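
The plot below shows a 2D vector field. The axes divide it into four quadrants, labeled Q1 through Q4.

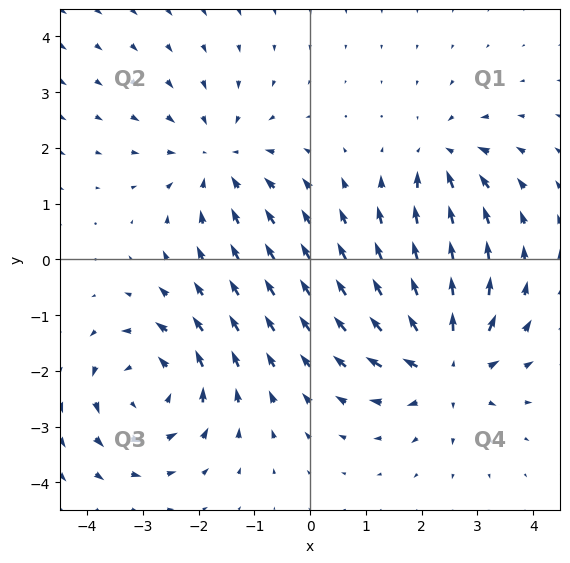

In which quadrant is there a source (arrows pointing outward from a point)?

Q4

The source sits at approximately (2.4, -1.9), which lies in quadrant Q4. The divergence there is about +5, positive as expected for a source.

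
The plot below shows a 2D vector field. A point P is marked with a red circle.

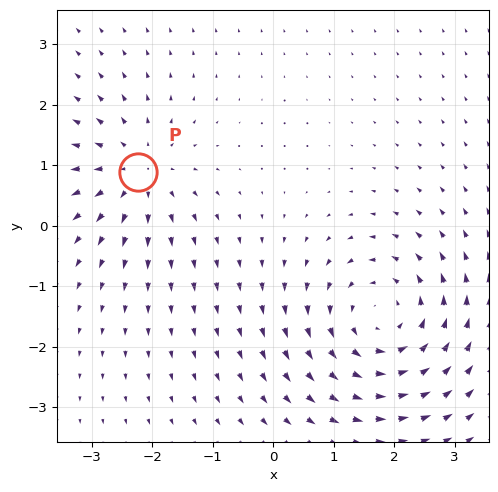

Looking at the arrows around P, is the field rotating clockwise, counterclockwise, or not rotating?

Near P at (-2.2, 0.9) the arrows show no circulation. The curl there is ≈0.

not rotating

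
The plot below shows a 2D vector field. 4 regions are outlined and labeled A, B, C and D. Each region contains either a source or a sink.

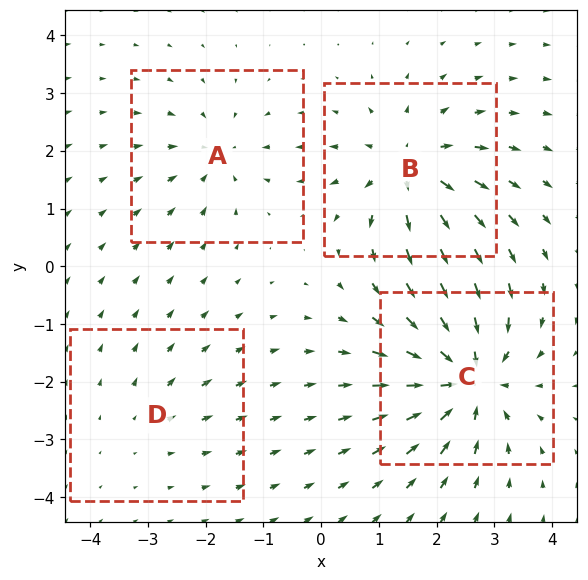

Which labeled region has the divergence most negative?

Divergence at each region's feature centre — A: about -4, B: about +6, C: about -7, D: about +2. Region C is most negative.

C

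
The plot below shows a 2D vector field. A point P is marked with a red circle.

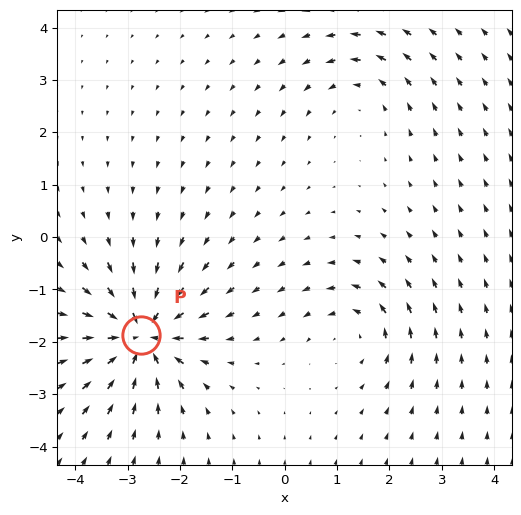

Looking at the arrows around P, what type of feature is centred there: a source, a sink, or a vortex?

At P (-2.7, -1.9) the arrows converge inward. Divergence about -7, curl ≈0 — negative divergence with near-zero curl is a sink.

sink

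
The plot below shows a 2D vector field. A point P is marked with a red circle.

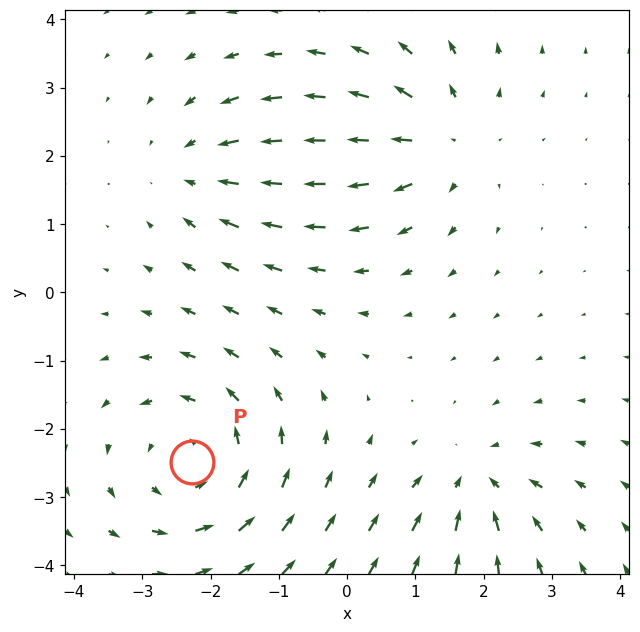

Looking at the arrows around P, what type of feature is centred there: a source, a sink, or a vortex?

At P (-2.3, -2.5) the arrows circulate counterclockwise. Divergence ≈0, curl about +4 — near-zero divergence with nonzero curl is a vortex.

vortex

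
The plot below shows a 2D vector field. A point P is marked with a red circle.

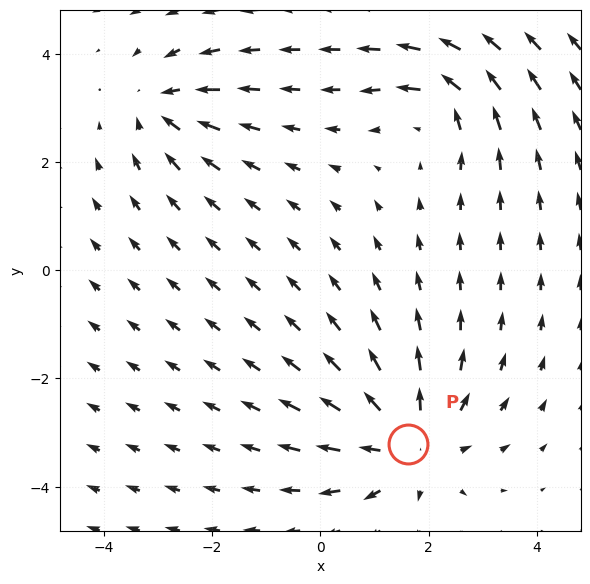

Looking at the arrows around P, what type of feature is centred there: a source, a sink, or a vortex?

At P (1.6, -3.2) the arrows spread outward. Divergence about +4, curl ≈0 — positive divergence with near-zero curl is a source.

source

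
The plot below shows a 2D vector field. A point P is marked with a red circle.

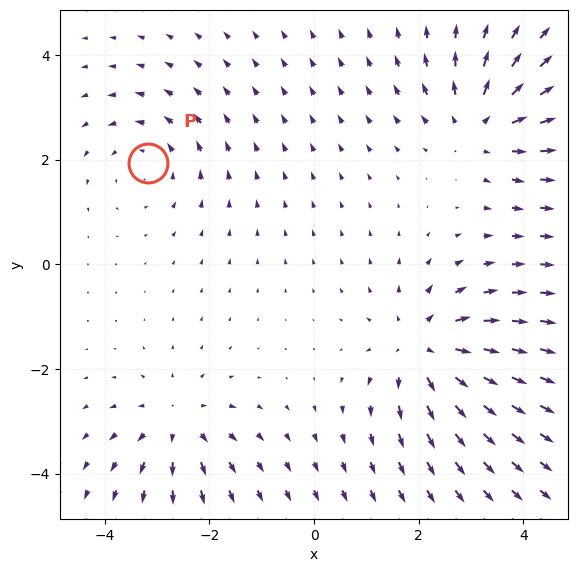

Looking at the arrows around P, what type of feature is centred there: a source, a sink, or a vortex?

vortex

At P (-3.2, 1.9) the arrows circulate counterclockwise. Divergence ≈0, curl about +3 — near-zero divergence with nonzero curl is a vortex.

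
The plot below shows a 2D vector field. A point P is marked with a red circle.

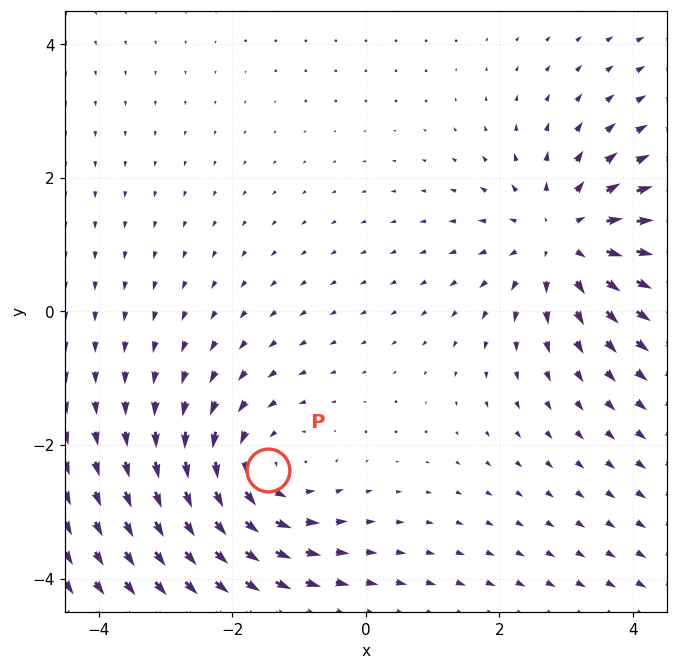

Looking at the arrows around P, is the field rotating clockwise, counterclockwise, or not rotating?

counterclockwise

Near P at (-1.5, -2.4) the arrows circulate counterclockwise. The curl (z-component) there is about +3; positive curl means counterclockwise rotation.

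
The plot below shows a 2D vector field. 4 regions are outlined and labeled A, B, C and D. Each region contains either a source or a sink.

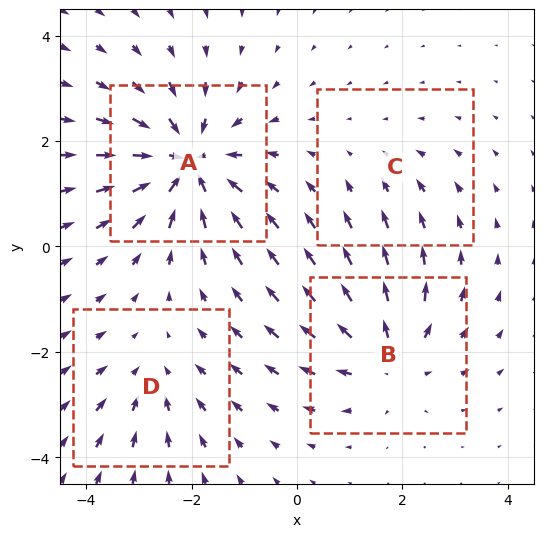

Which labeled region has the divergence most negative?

Divergence at each region's feature centre — A: about -7, B: about +5, C: about -2, D: about -3. Region A is most negative.

A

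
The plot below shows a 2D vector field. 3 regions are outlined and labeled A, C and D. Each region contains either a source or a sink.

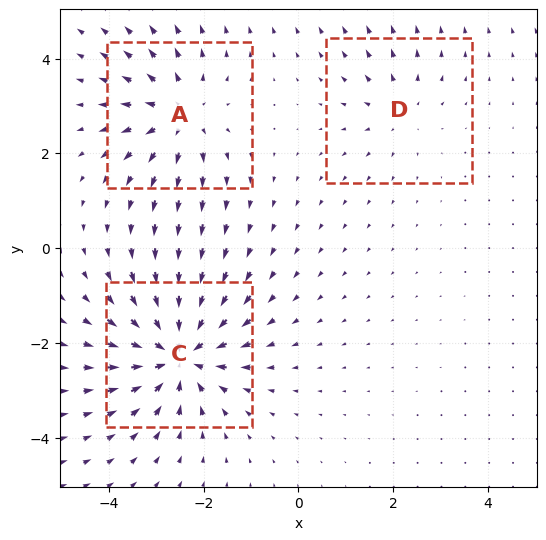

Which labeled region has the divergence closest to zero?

Divergence at each region's feature centre — A: about +4, C: about -5, D: about +2. Region D is closest to zero.

D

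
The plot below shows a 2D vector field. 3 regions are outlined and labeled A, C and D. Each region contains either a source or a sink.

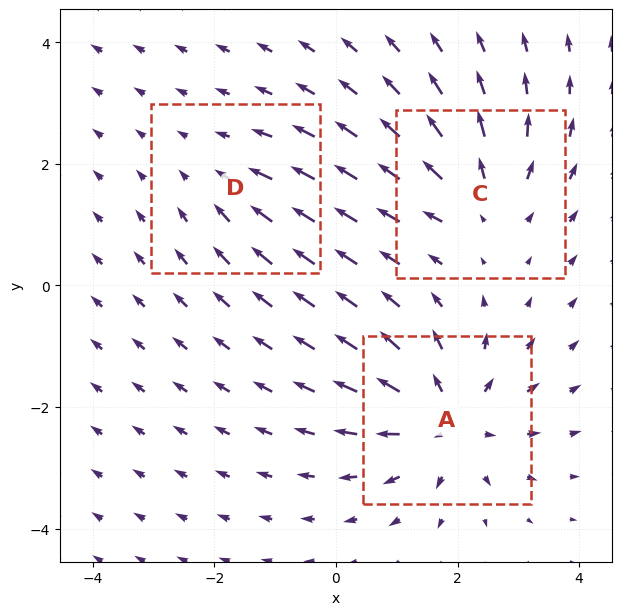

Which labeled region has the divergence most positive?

A

Divergence at each region's feature centre — A: about +5, C: about +3, D: about -2. Region A is most positive.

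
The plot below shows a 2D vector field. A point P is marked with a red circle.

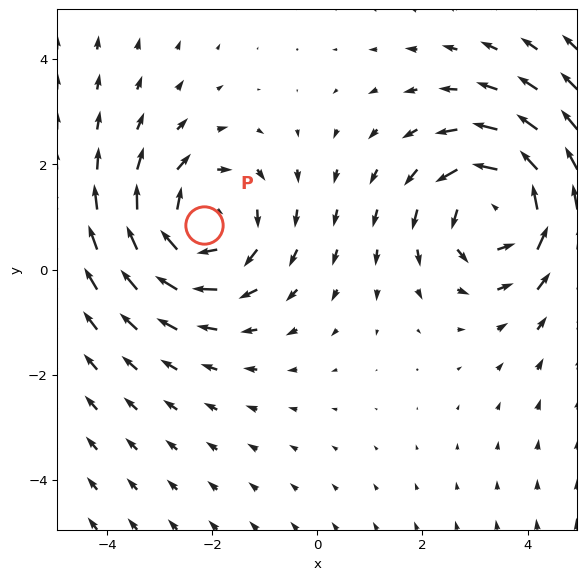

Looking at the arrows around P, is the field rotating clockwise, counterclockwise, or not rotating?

Near P at (-2.1, 0.8) the arrows circulate clockwise. The curl (z-component) there is about -3; negative curl means clockwise rotation.

clockwise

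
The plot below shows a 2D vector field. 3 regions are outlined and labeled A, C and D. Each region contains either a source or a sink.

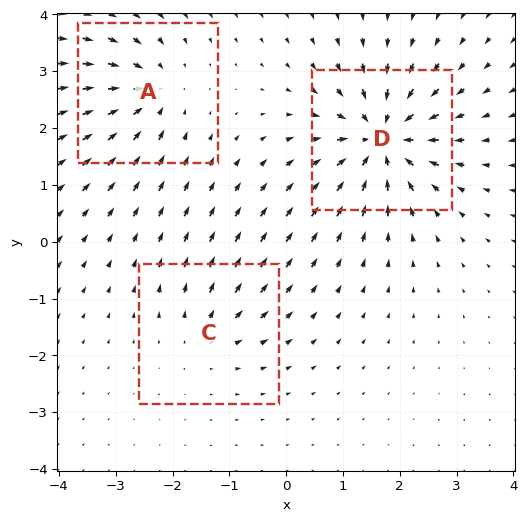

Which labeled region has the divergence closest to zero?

Divergence at each region's feature centre — A: about -4, C: about +2, D: about -6. Region C is closest to zero.

C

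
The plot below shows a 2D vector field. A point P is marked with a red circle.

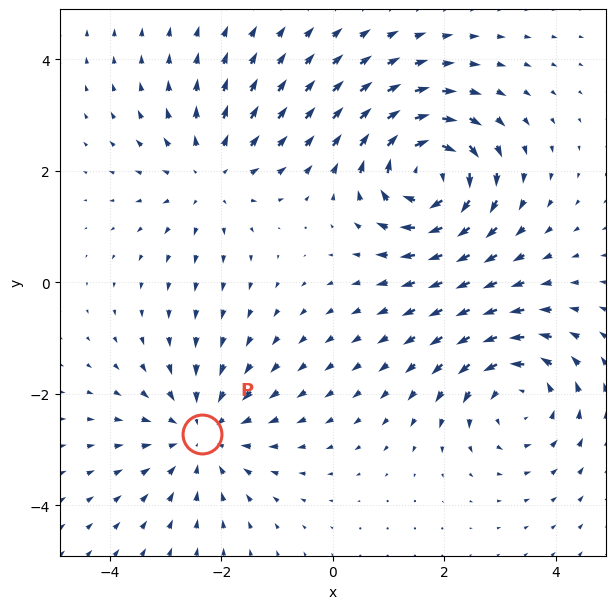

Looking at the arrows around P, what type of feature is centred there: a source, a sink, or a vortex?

At P (-2.4, -2.7) the arrows converge inward. Divergence about -3, curl ≈0 — negative divergence with near-zero curl is a sink.

sink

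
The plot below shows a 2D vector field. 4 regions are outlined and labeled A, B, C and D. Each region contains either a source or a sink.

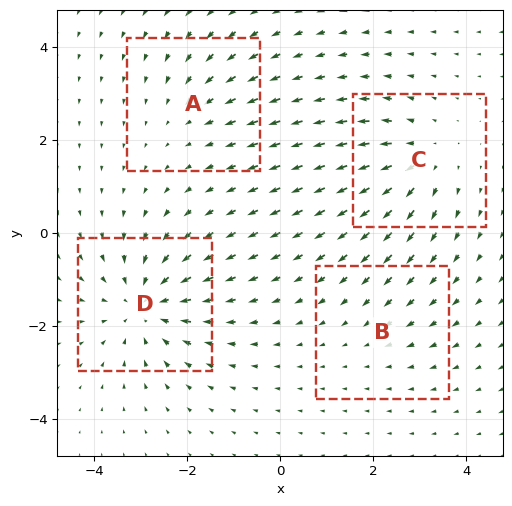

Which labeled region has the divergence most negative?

D

Divergence at each region's feature centre — A: about -3, B: about -2, C: about +4, D: about -6. Region D is most negative.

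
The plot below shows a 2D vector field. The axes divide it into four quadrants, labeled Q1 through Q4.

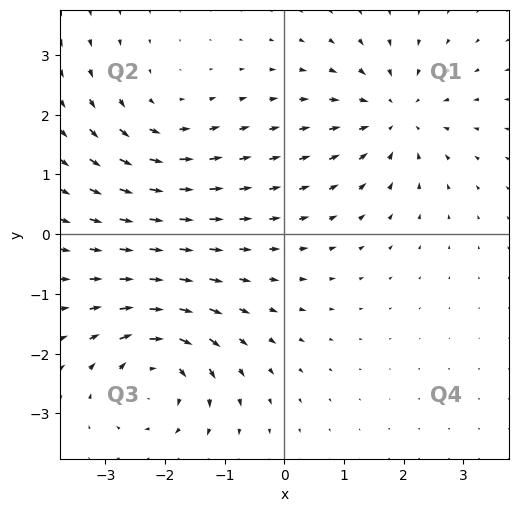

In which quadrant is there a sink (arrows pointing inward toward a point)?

The sink sits at approximately (1.9, 2.0), which lies in quadrant Q1. The divergence there is about -4, negative as expected for a sink.

Q1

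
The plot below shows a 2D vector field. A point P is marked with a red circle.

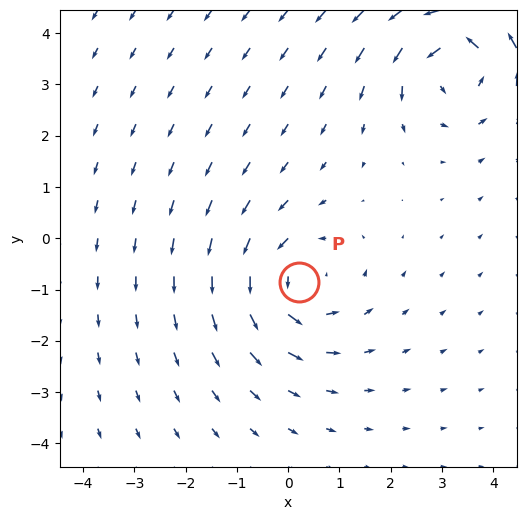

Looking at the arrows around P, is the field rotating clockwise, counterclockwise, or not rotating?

counterclockwise

Near P at (0.2, -0.9) the arrows circulate counterclockwise. The curl (z-component) there is about +4; positive curl means counterclockwise rotation.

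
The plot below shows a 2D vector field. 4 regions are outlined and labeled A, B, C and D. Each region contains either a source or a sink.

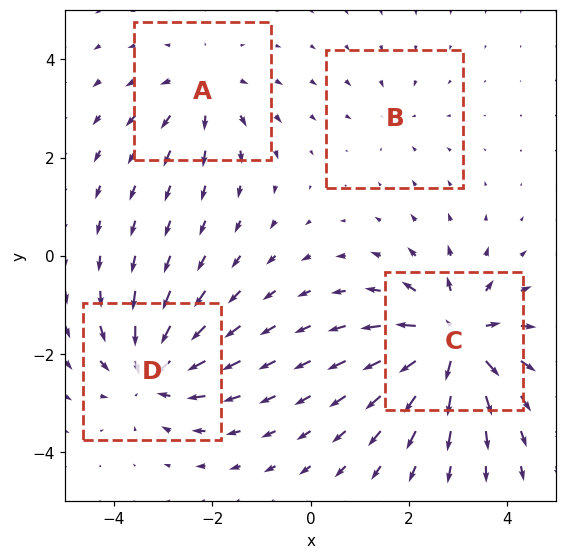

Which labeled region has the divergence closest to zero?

Divergence at each region's feature centre — A: about +4, B: about -2, C: about +8, D: about -6. Region B is closest to zero.

B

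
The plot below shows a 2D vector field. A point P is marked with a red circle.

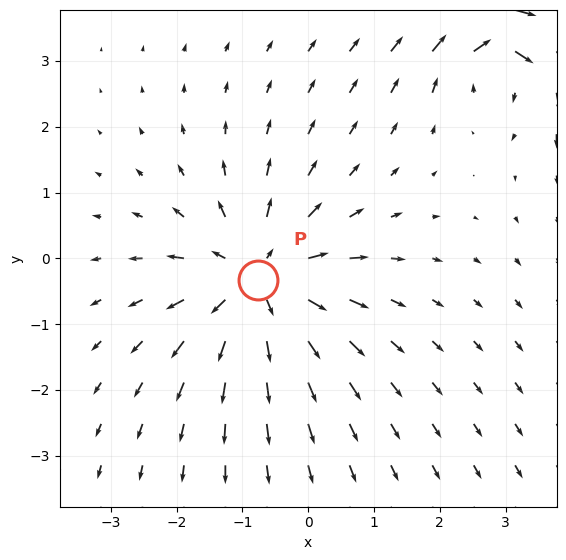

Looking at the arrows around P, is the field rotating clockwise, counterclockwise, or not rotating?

not rotating

Near P at (-0.8, -0.3) the arrows show no circulation. The curl there is ≈0.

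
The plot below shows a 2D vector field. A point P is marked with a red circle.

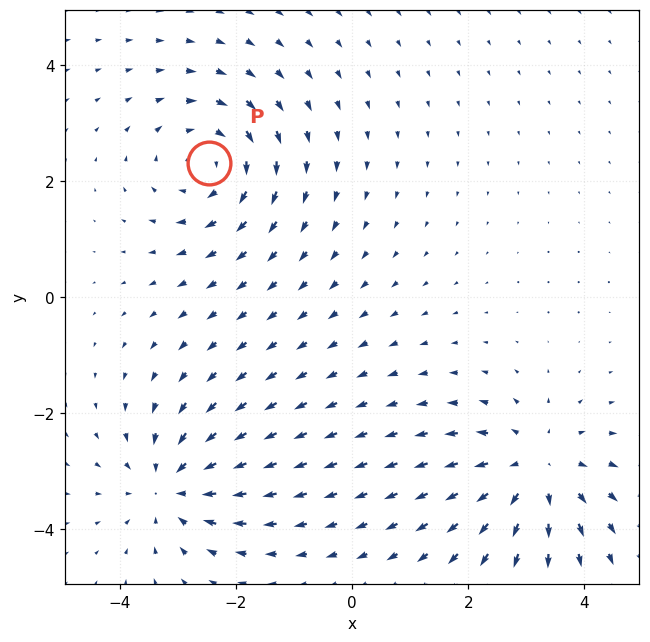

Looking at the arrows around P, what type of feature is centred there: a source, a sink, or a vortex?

vortex

At P (-2.5, 2.3) the arrows circulate clockwise. Divergence ≈0, curl about -4 — near-zero divergence with nonzero curl is a vortex.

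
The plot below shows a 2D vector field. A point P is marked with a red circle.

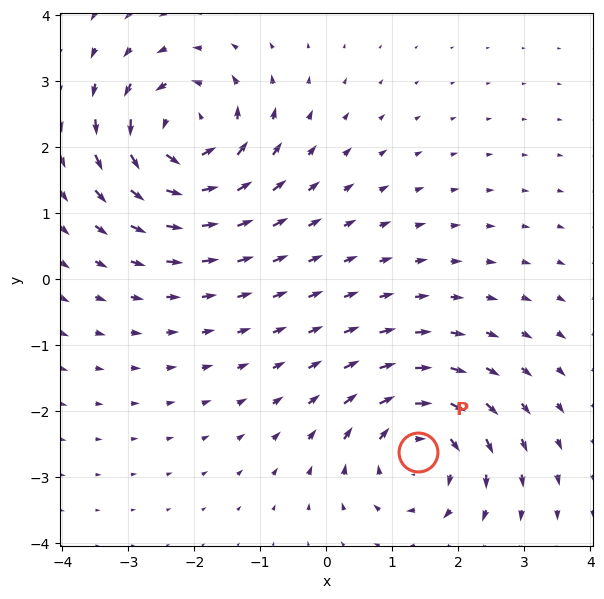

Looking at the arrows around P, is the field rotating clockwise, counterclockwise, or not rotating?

clockwise

Near P at (1.4, -2.6) the arrows circulate clockwise. The curl (z-component) there is about -4; negative curl means clockwise rotation.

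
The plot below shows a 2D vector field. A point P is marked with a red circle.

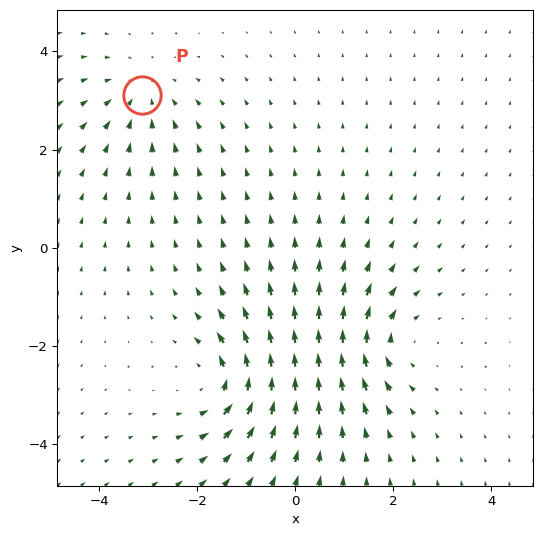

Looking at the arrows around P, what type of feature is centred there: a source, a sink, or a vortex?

sink

At P (-3.1, 3.1) the arrows converge inward. Divergence about -3, curl ≈0 — negative divergence with near-zero curl is a sink.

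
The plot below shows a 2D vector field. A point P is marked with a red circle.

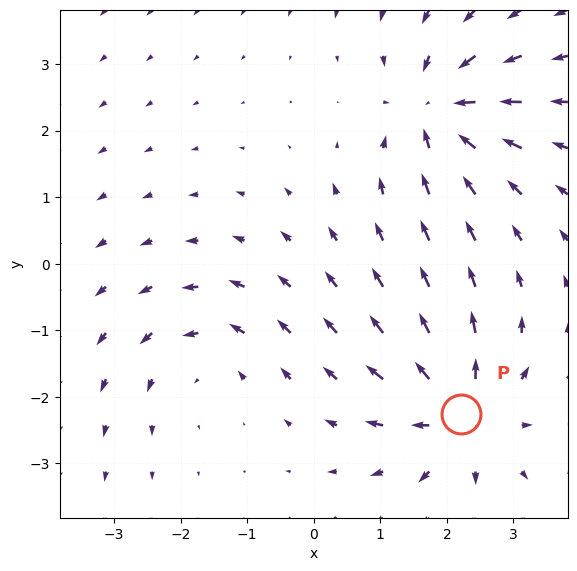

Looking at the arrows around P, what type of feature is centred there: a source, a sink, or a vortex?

source

At P (2.2, -2.3) the arrows spread outward. Divergence about +5, curl ≈0 — positive divergence with near-zero curl is a source.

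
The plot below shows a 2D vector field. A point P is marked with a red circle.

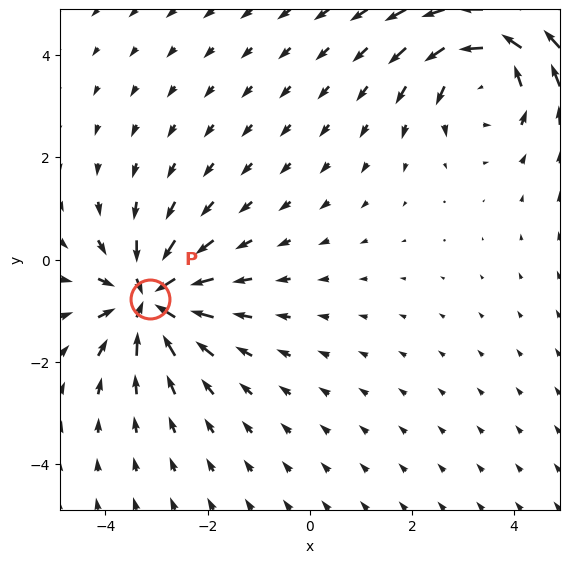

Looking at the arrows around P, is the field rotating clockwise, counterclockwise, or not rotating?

not rotating

Near P at (-3.1, -0.8) the arrows show no circulation. The curl there is ≈0.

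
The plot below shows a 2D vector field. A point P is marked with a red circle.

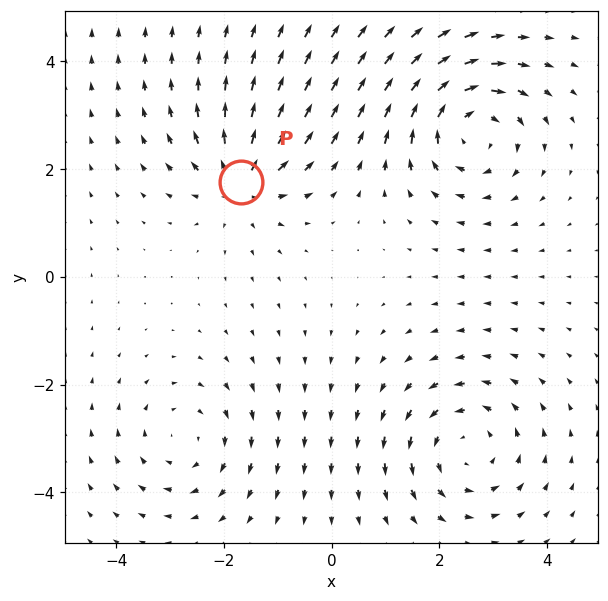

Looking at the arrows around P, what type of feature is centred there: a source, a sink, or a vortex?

source

At P (-1.7, 1.8) the arrows spread outward. Divergence about +5, curl ≈0 — positive divergence with near-zero curl is a source.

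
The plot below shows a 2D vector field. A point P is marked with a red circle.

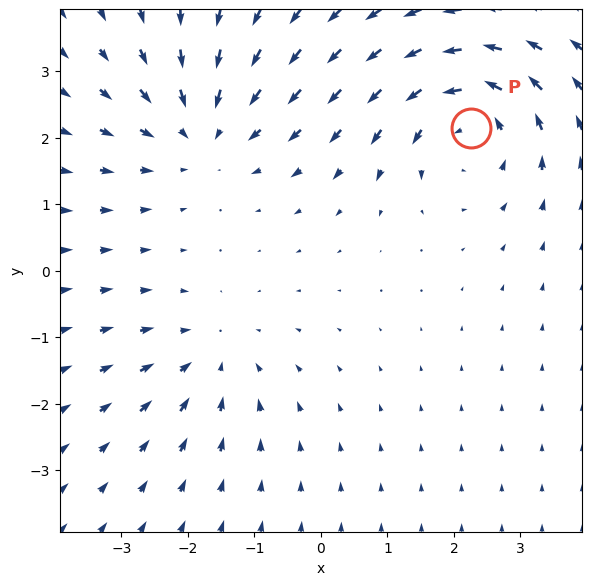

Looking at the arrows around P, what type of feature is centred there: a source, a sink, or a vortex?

vortex

At P (2.3, 2.1) the arrows circulate counterclockwise. Divergence ≈0, curl about +5 — near-zero divergence with nonzero curl is a vortex.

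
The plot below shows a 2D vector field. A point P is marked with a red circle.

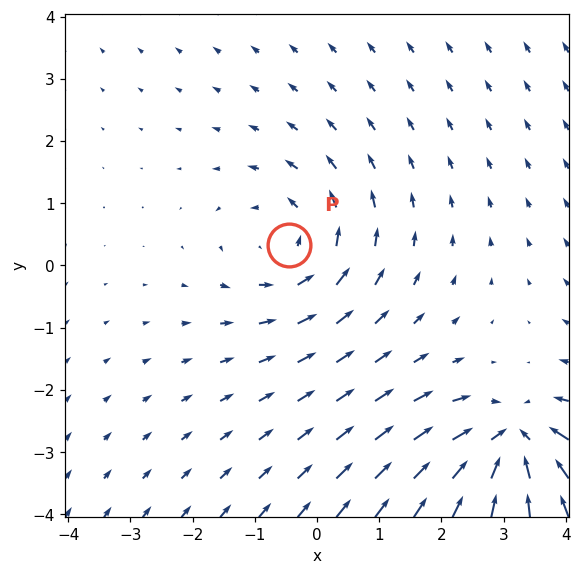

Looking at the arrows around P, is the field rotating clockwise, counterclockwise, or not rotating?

Near P at (-0.5, 0.3) the arrows circulate counterclockwise. The curl (z-component) there is about +2; positive curl means counterclockwise rotation.

counterclockwise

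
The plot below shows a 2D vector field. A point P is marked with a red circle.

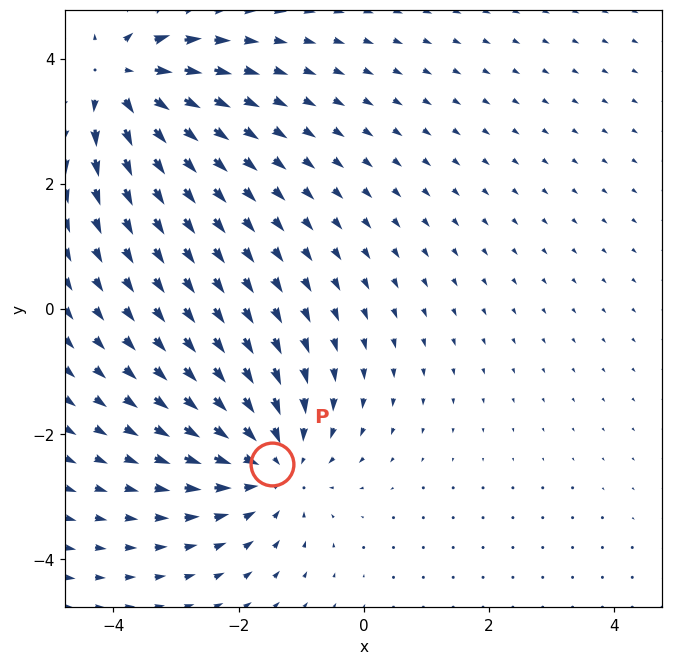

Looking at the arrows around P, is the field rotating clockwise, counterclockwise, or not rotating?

Near P at (-1.5, -2.5) the arrows show no circulation. The curl there is ≈0.

not rotating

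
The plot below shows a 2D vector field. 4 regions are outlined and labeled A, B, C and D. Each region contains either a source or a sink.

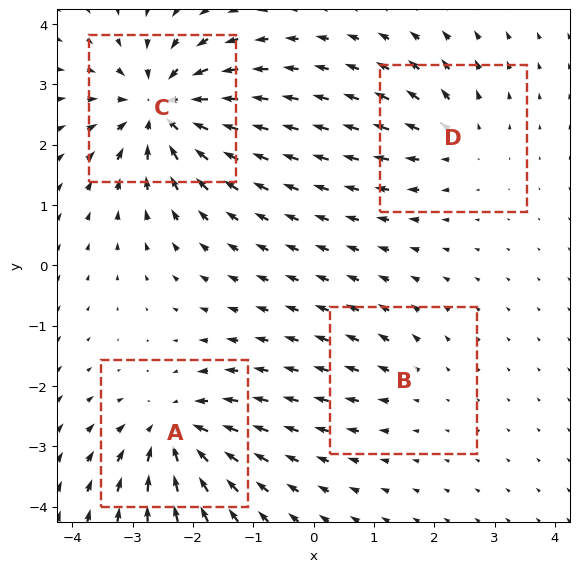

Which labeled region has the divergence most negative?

Divergence at each region's feature centre — A: about -6, B: about +3, C: about -8, D: about +4. Region C is most negative.

C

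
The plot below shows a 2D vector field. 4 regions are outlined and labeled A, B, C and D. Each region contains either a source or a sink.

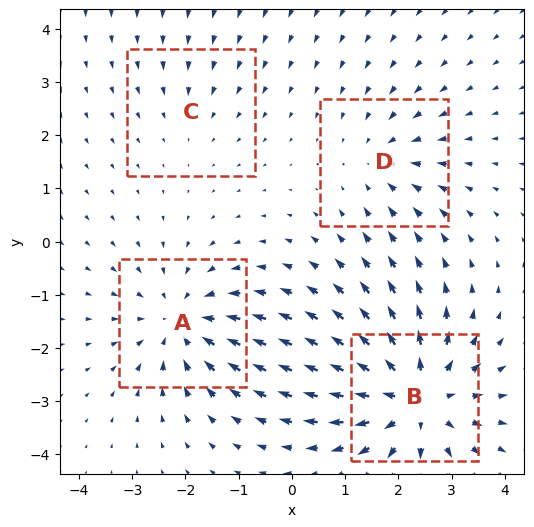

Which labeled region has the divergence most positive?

B

Divergence at each region's feature centre — A: about -5, B: about +7, C: about -2, D: about -3. Region B is most positive.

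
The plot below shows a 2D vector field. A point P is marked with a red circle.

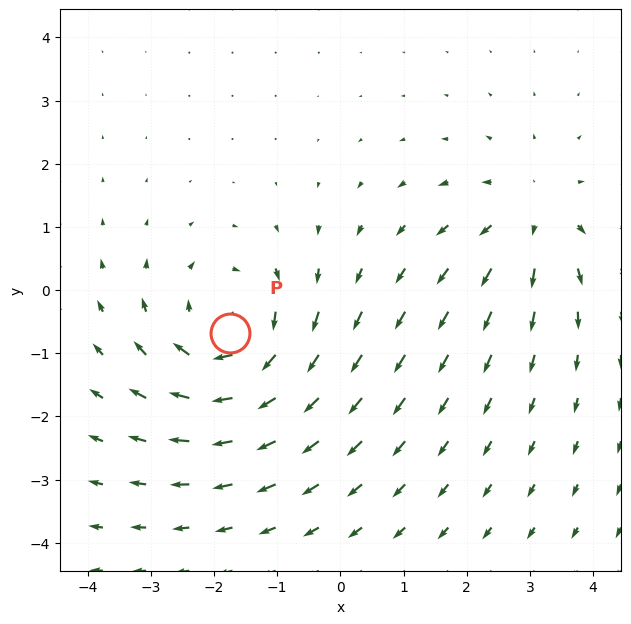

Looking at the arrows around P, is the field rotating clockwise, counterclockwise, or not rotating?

Near P at (-1.7, -0.7) the arrows circulate clockwise. The curl (z-component) there is about -4; negative curl means clockwise rotation.

clockwise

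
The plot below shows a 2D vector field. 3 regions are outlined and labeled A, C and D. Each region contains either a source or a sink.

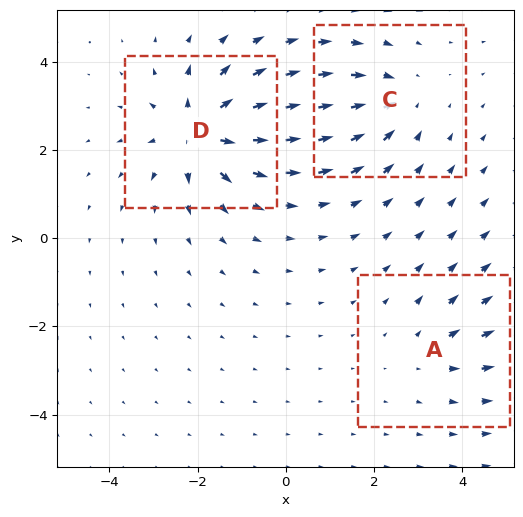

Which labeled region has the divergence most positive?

D

Divergence at each region's feature centre — A: about +2, C: about -3, D: about +5. Region D is most positive.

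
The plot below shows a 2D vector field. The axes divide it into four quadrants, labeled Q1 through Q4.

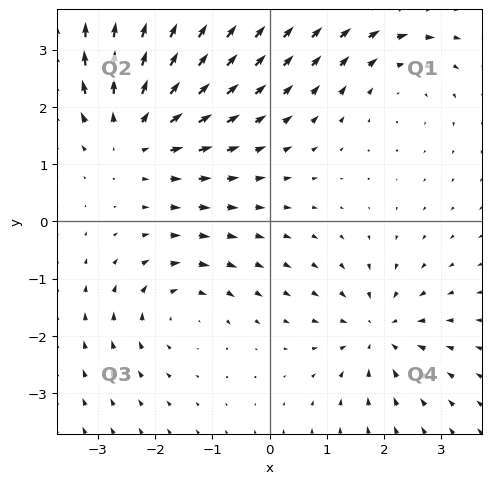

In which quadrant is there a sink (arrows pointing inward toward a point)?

Q4

The sink sits at approximately (1.9, -1.9), which lies in quadrant Q4. The divergence there is about -4, negative as expected for a sink.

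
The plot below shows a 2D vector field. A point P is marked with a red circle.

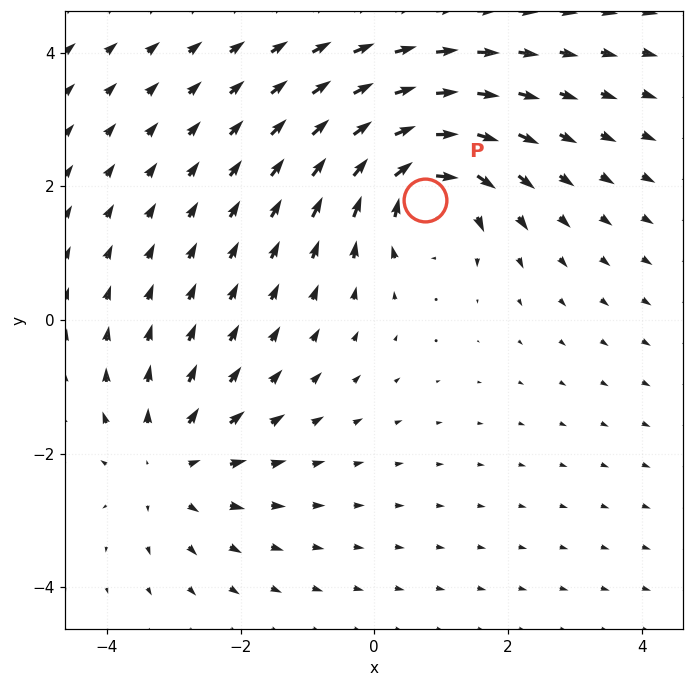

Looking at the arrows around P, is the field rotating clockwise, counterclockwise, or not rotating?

Near P at (0.8, 1.8) the arrows circulate clockwise. The curl (z-component) there is about -6; negative curl means clockwise rotation.

clockwise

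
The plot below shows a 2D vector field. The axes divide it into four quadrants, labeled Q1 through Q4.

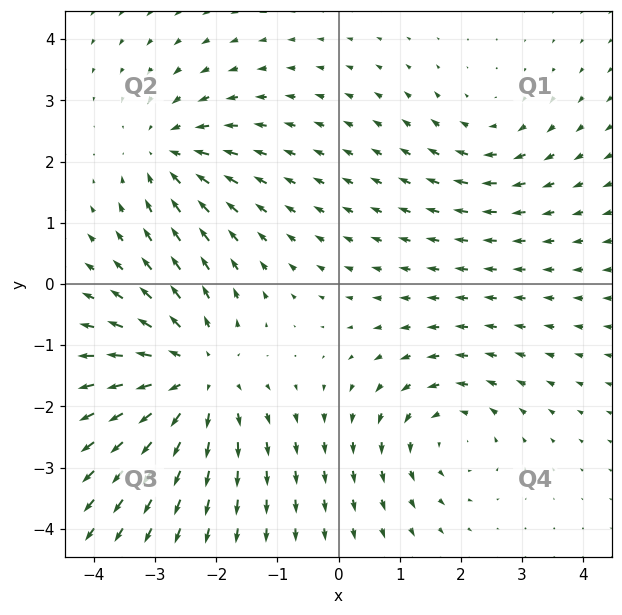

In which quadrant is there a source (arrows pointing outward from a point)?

Q3

The source sits at approximately (-2.4, -1.5), which lies in quadrant Q3. The divergence there is about +4, positive as expected for a source.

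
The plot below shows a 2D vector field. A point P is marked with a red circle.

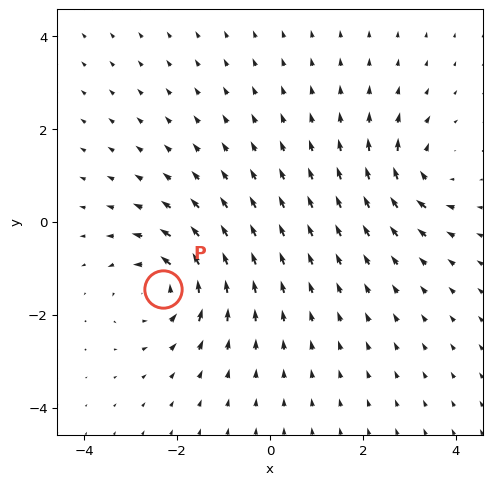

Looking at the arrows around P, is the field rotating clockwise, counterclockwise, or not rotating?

counterclockwise

Near P at (-2.3, -1.4) the arrows circulate counterclockwise. The curl (z-component) there is about +5; positive curl means counterclockwise rotation.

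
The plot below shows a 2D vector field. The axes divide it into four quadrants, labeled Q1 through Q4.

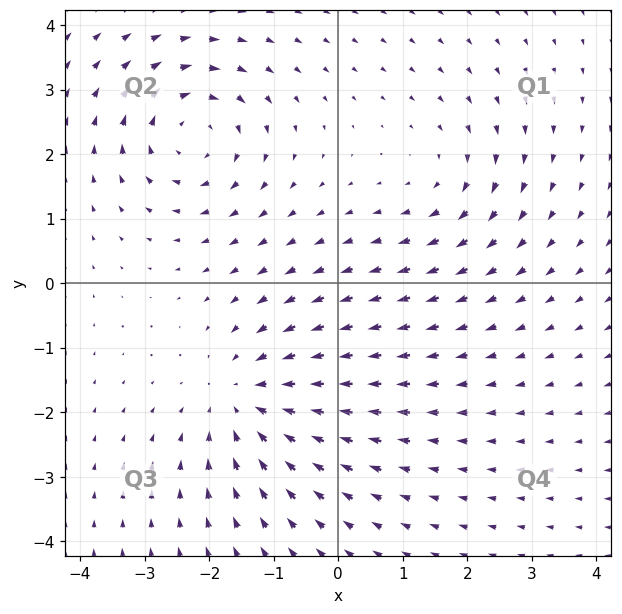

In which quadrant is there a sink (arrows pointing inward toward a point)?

The sink sits at approximately (-1.4, -1.8), which lies in quadrant Q3. The divergence there is about -4, negative as expected for a sink.

Q3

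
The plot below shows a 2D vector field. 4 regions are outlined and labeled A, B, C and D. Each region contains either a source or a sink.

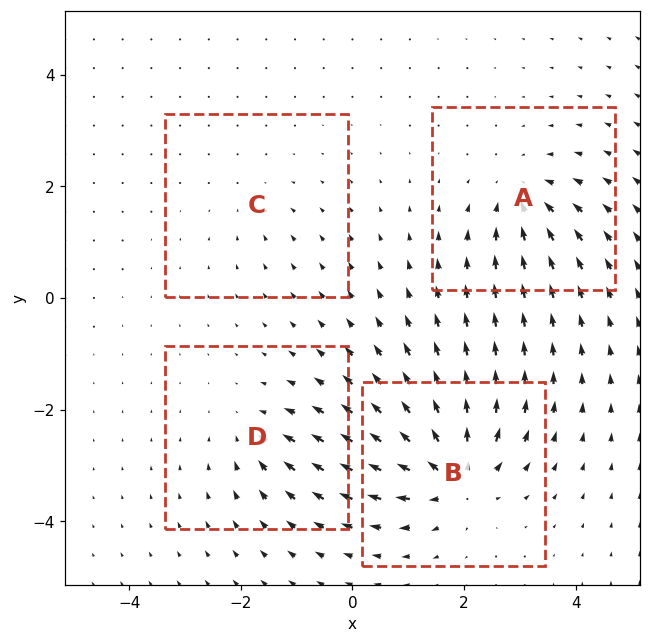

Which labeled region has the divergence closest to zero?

Divergence at each region's feature centre — A: about -6, B: about +9, C: about -3, D: about -4. Region C is closest to zero.

C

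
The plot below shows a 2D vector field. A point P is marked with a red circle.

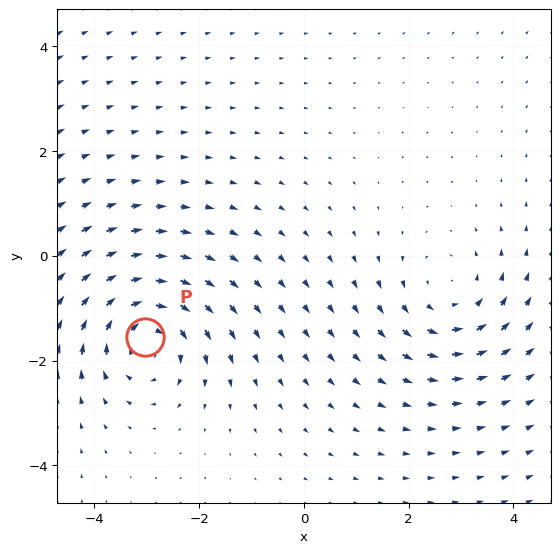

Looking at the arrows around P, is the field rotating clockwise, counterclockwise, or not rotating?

Near P at (-3.0, -1.6) the arrows circulate clockwise. The curl (z-component) there is about -5; negative curl means clockwise rotation.

clockwise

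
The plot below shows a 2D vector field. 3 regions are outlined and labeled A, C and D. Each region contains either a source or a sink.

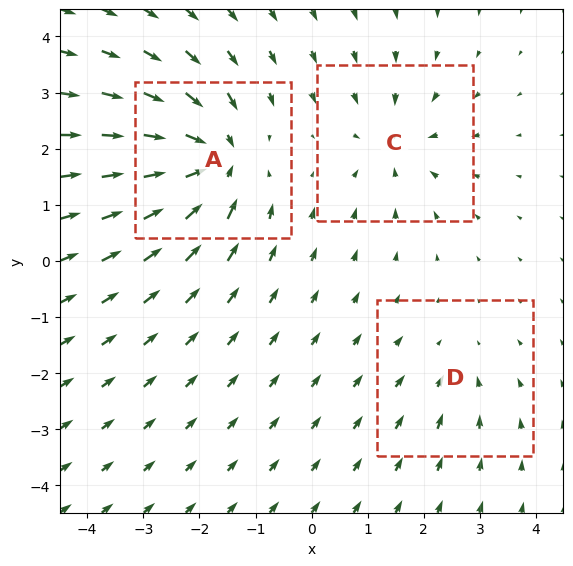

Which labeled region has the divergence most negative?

A

Divergence at each region's feature centre — A: about -6, C: about -3, D: about -2. Region A is most negative.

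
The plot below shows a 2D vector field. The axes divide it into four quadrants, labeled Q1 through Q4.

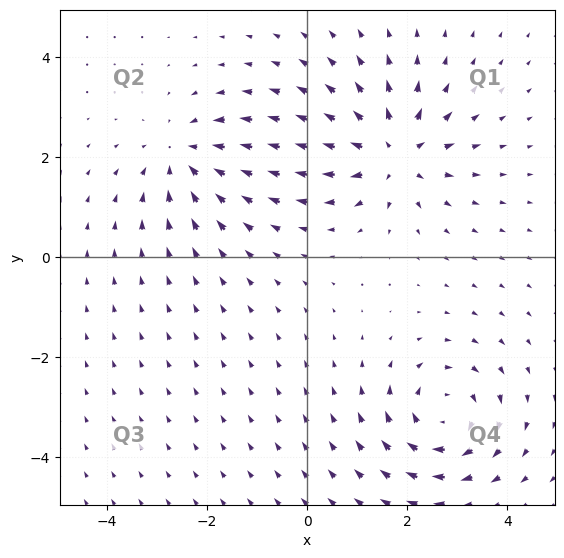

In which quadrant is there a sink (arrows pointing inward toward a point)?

Q2

The sink sits at approximately (-2.5, 2.0), which lies in quadrant Q2. The divergence there is about -4, negative as expected for a sink.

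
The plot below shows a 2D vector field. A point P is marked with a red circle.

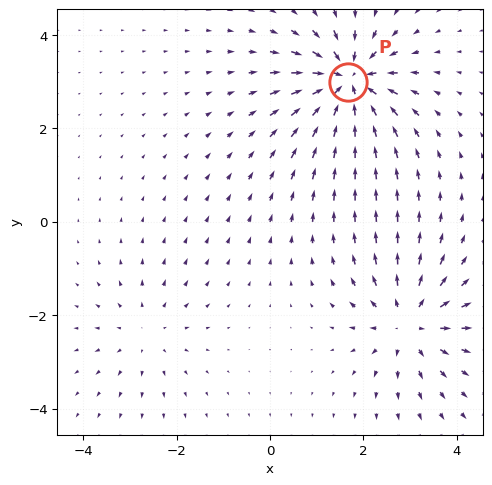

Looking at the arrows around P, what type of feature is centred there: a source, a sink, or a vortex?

At P (1.7, 3.0) the arrows converge inward. Divergence about -7, curl ≈0 — negative divergence with near-zero curl is a sink.

sink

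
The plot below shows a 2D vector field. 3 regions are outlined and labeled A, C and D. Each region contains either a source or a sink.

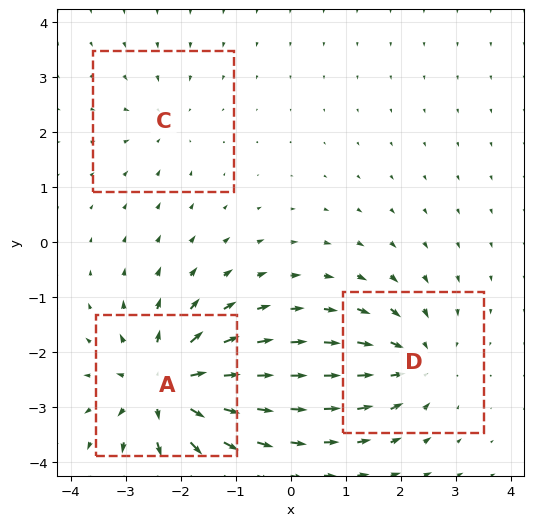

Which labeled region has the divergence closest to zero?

Divergence at each region's feature centre — A: about +6, C: about -2, D: about -4. Region C is closest to zero.

C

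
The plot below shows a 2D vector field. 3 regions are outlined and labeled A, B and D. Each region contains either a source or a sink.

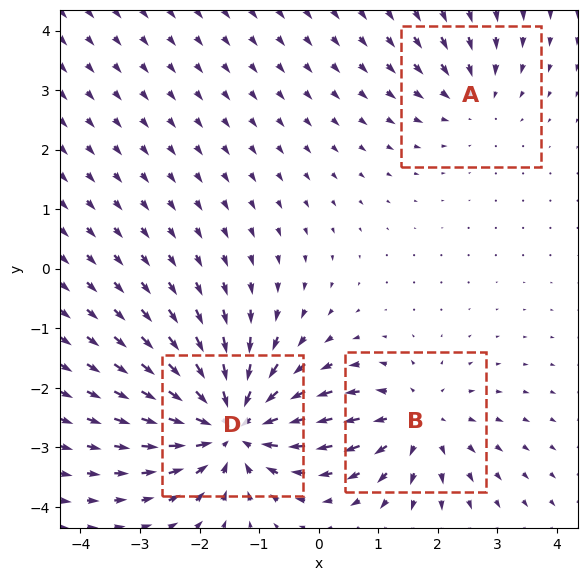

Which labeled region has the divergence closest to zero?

A

Divergence at each region's feature centre — A: about -2, B: about +3, D: about -6. Region A is closest to zero.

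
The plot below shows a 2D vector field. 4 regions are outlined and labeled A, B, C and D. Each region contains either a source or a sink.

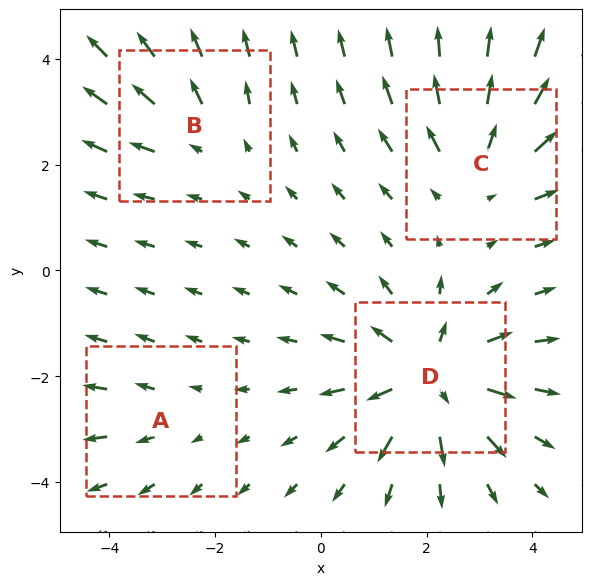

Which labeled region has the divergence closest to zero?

Divergence at each region's feature centre — A: about +2, B: about +3, C: about +4, D: about +6. Region A is closest to zero.

A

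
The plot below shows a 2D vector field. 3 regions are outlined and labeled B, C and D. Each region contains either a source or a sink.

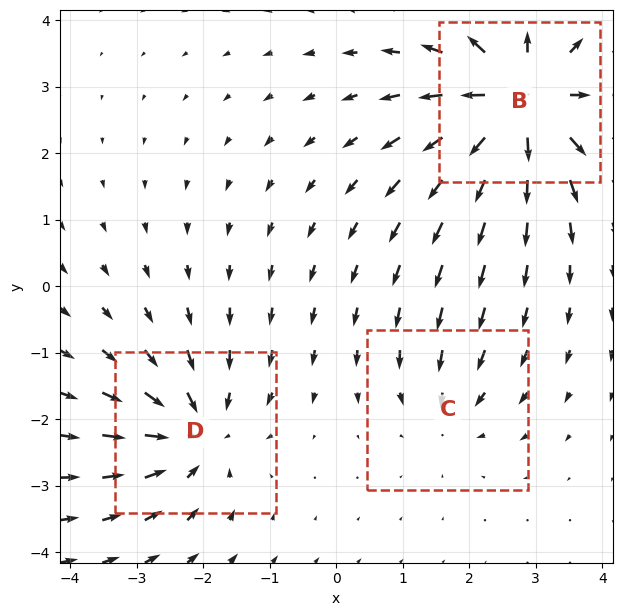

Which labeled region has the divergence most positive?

Divergence at each region's feature centre — B: about +6, C: about -2, D: about -4. Region B is most positive.

B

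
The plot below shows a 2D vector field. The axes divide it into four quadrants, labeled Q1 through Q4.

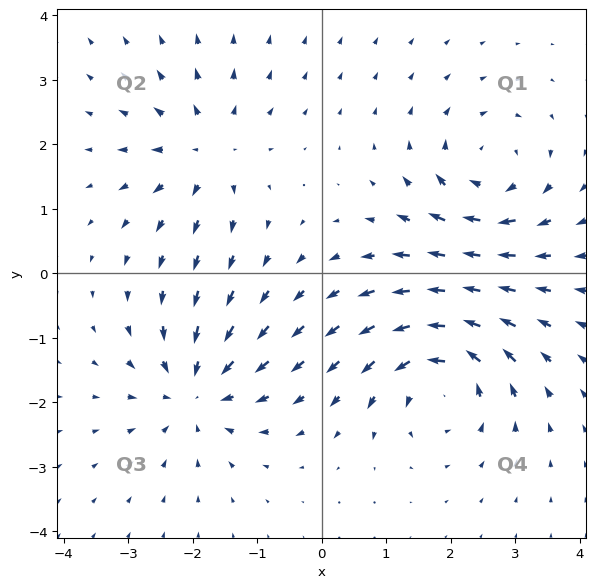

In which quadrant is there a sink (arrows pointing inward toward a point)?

Q3

The sink sits at approximately (-1.9, -1.8), which lies in quadrant Q3. The divergence there is about -5, negative as expected for a sink.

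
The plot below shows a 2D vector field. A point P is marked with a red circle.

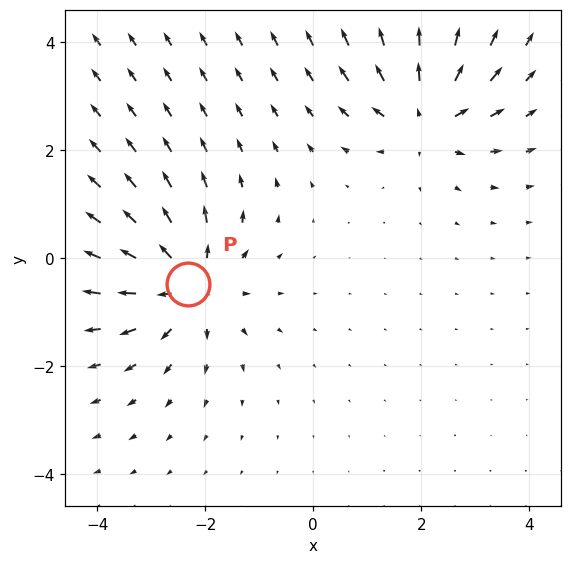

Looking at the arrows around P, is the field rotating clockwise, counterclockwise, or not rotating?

not rotating

Near P at (-2.3, -0.5) the arrows show no circulation. The curl there is ≈0.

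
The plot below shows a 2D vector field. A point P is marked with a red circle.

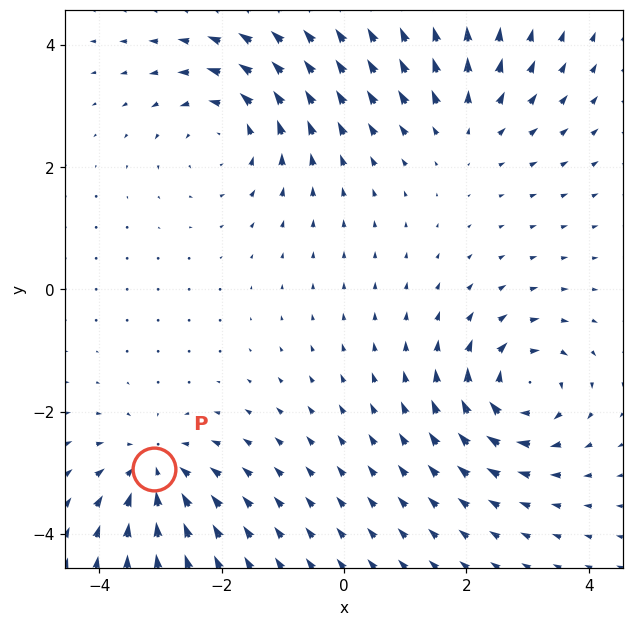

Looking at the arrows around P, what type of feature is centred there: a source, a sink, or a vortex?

At P (-3.1, -2.9) the arrows converge inward. Divergence about -5, curl ≈0 — negative divergence with near-zero curl is a sink.

sink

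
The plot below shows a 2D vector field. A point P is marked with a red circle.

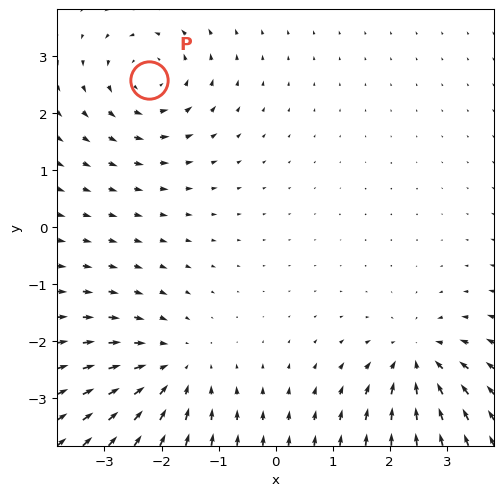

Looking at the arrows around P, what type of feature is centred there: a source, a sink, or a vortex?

vortex

At P (-2.2, 2.6) the arrows circulate counterclockwise. Divergence ≈0, curl about +4 — near-zero divergence with nonzero curl is a vortex.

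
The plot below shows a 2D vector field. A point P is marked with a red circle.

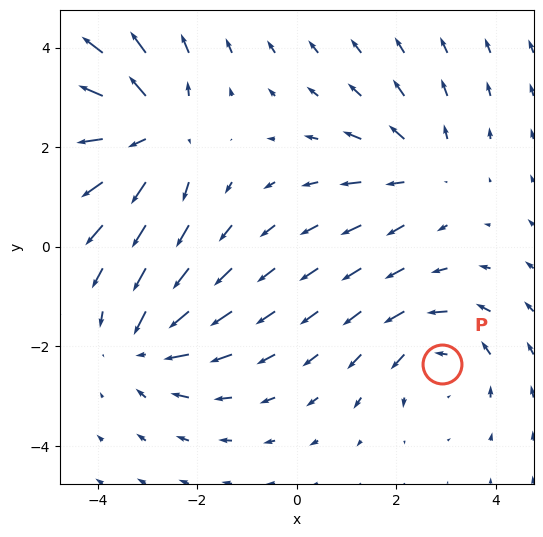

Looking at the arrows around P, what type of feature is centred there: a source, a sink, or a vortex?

At P (2.9, -2.4) the arrows circulate counterclockwise. Divergence ≈0, curl about +3 — near-zero divergence with nonzero curl is a vortex.

vortex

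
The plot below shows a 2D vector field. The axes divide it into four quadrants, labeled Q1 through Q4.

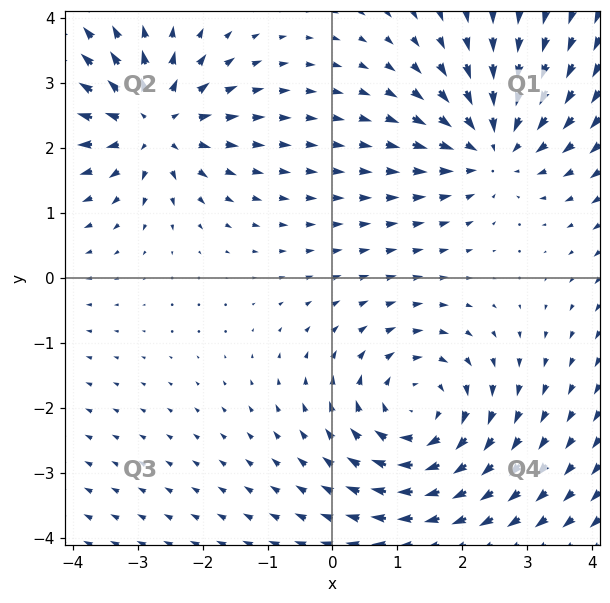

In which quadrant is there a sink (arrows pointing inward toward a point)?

The sink sits at approximately (2.5, 2.0), which lies in quadrant Q1. The divergence there is about -4, negative as expected for a sink.

Q1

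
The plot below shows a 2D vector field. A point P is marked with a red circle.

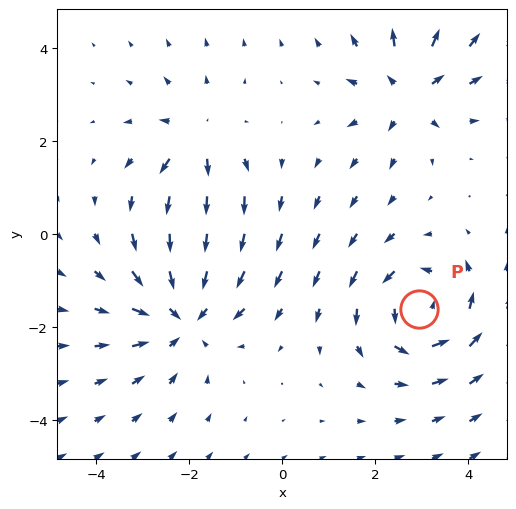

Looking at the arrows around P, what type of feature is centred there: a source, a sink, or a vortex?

At P (2.9, -1.6) the arrows circulate counterclockwise. Divergence ≈0, curl about +4 — near-zero divergence with nonzero curl is a vortex.

vortex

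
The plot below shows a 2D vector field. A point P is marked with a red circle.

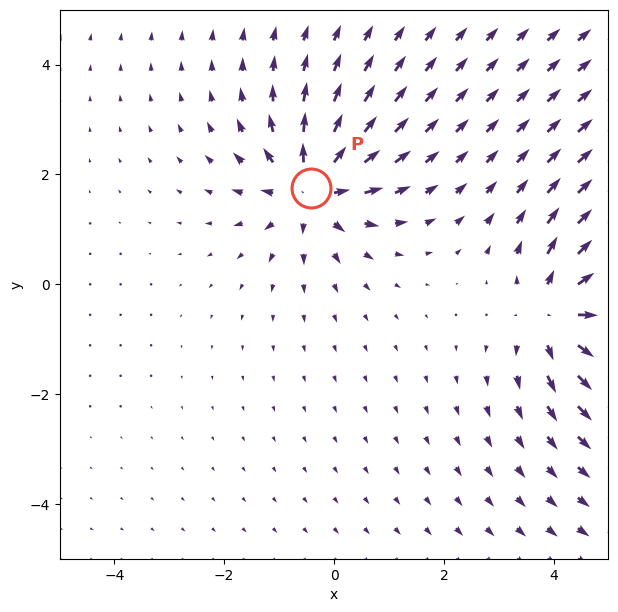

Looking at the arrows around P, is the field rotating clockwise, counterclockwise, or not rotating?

Near P at (-0.4, 1.7) the arrows show no circulation. The curl there is ≈0.

not rotating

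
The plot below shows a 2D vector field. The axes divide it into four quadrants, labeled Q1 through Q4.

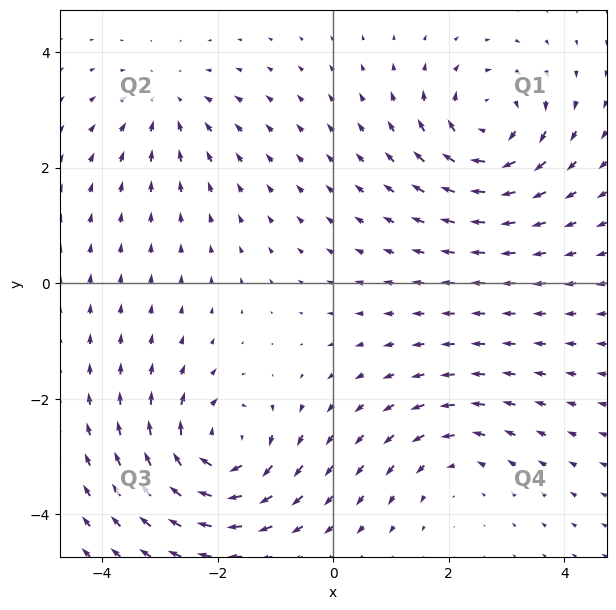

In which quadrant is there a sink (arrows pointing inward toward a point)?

Q2

The sink sits at approximately (-2.8, 3.1), which lies in quadrant Q2. The divergence there is about -3, negative as expected for a sink.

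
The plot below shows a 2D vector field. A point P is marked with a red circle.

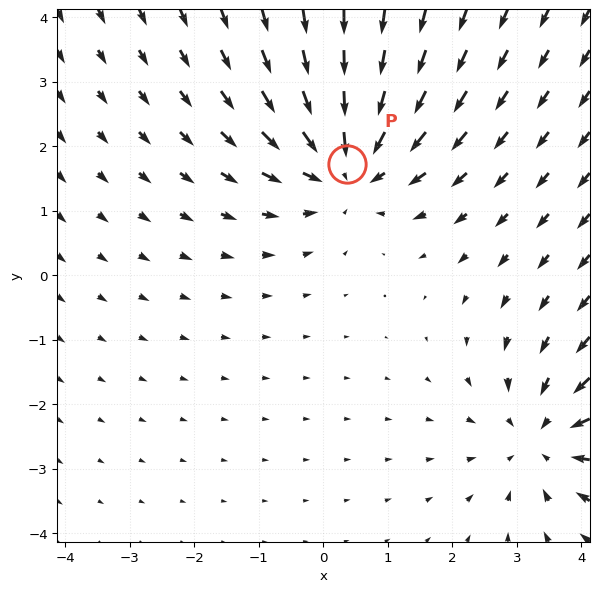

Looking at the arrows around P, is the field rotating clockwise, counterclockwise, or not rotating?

not rotating

Near P at (0.4, 1.7) the arrows show no circulation. The curl there is ≈0.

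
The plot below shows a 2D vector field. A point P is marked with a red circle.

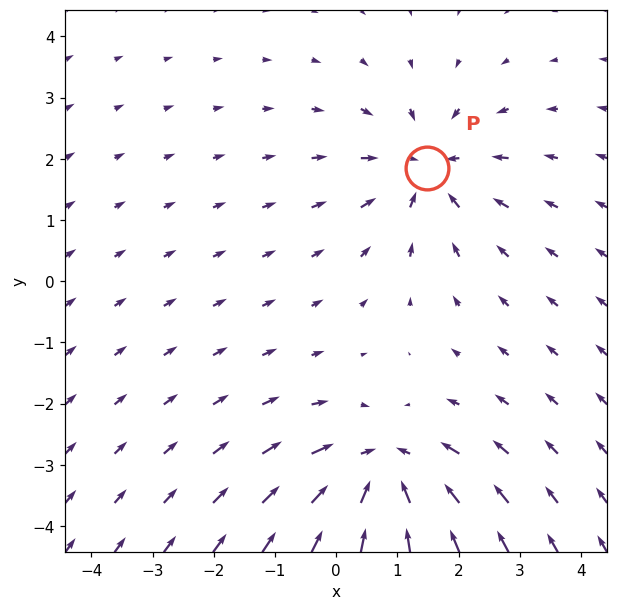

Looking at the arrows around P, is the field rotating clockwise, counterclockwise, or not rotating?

Near P at (1.5, 1.9) the arrows show no circulation. The curl there is ≈0.

not rotating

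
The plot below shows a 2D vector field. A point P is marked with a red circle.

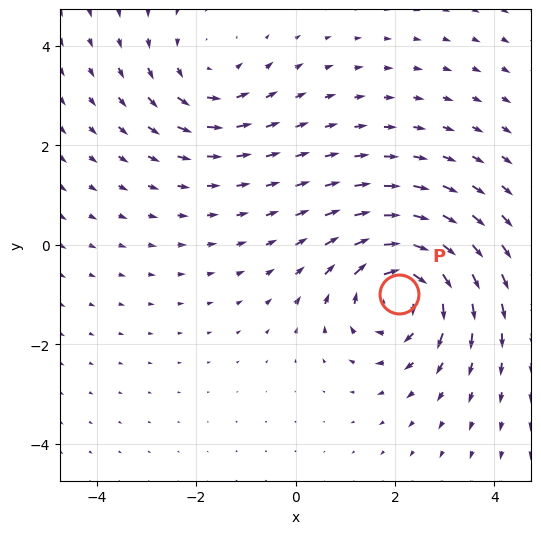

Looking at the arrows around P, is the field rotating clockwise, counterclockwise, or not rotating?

Near P at (2.1, -1.0) the arrows circulate clockwise. The curl (z-component) there is about -5; negative curl means clockwise rotation.

clockwise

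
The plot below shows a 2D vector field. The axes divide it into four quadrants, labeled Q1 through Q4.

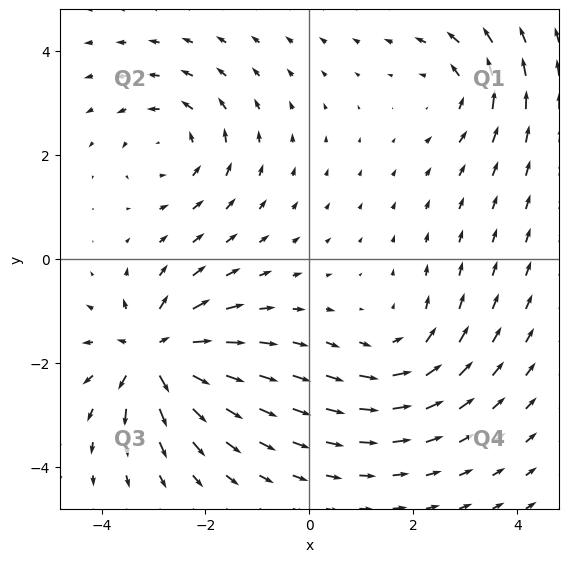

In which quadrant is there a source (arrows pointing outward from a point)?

Q3

The source sits at approximately (-3.0, -1.8), which lies in quadrant Q3. The divergence there is about +7, positive as expected for a source.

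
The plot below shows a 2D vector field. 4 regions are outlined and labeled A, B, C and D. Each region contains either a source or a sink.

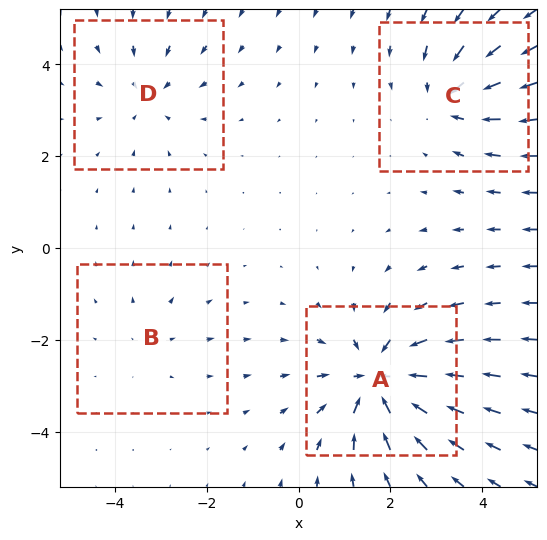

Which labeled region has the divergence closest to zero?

Divergence at each region's feature centre — A: about -7, B: about +2, C: about -5, D: about -3. Region B is closest to zero.

B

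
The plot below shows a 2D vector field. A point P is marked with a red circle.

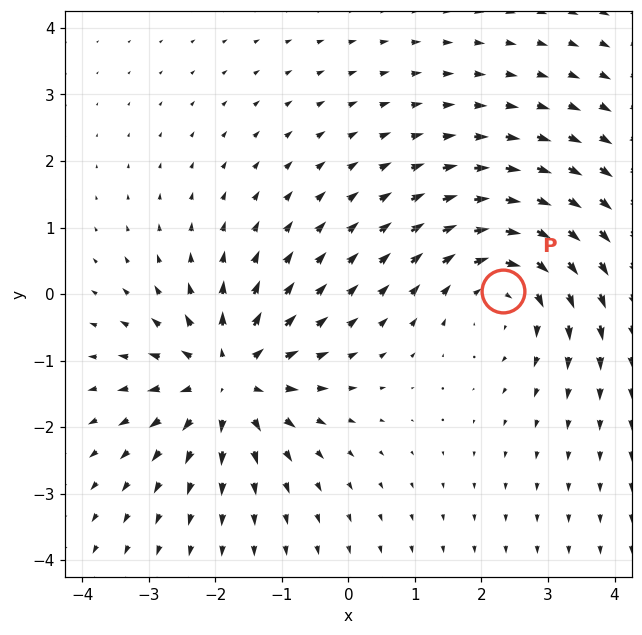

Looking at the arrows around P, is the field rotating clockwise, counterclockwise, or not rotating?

clockwise

Near P at (2.3, 0.0) the arrows circulate clockwise. The curl (z-component) there is about -4; negative curl means clockwise rotation.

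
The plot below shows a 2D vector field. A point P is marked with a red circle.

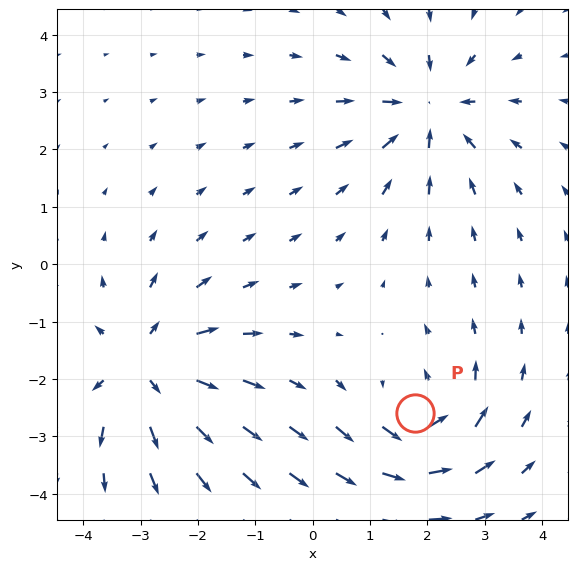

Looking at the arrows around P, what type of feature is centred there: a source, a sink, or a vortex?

vortex

At P (1.8, -2.6) the arrows circulate counterclockwise. Divergence ≈0, curl about +5 — near-zero divergence with nonzero curl is a vortex.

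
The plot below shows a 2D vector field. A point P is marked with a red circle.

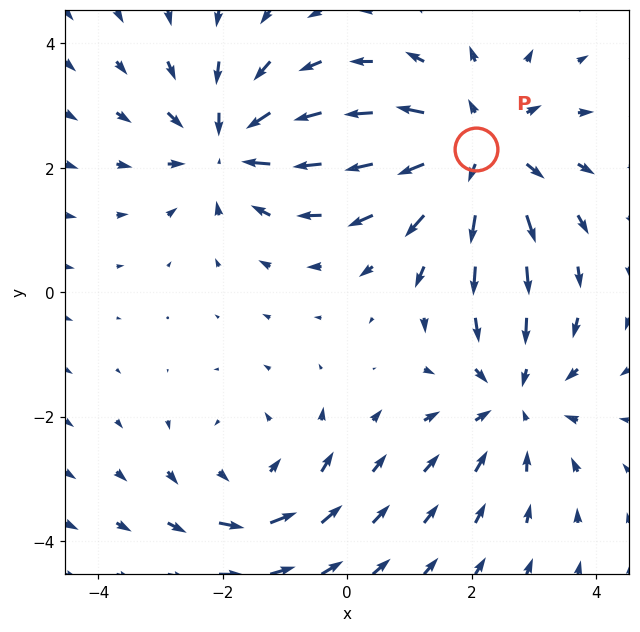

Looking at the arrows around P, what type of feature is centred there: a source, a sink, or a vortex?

At P (2.1, 2.3) the arrows spread outward. Divergence about +4, curl ≈0 — positive divergence with near-zero curl is a source.

source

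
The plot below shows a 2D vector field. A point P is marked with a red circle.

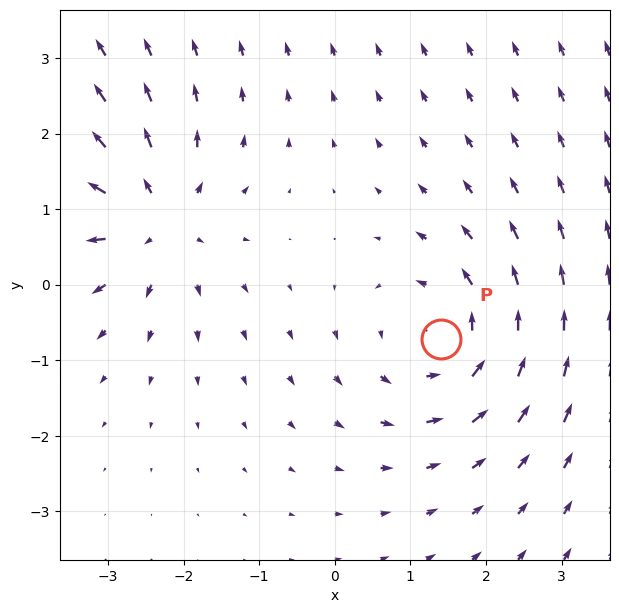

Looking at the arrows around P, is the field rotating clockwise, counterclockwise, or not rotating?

Near P at (1.4, -0.7) the arrows circulate counterclockwise. The curl (z-component) there is about +3; positive curl means counterclockwise rotation.

counterclockwise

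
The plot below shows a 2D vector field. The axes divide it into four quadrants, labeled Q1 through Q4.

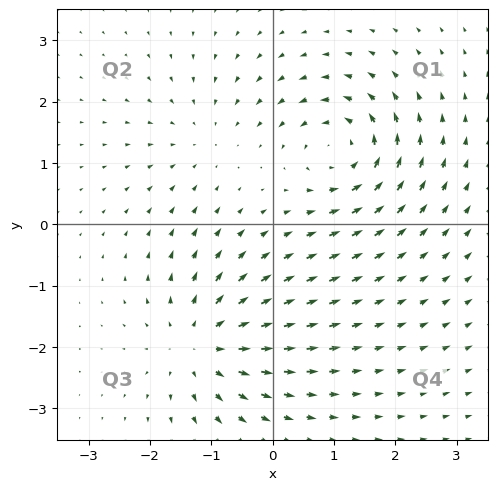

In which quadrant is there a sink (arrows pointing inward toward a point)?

The sink sits at approximately (-1.1, 1.4), which lies in quadrant Q2. The divergence there is about -3, negative as expected for a sink.

Q2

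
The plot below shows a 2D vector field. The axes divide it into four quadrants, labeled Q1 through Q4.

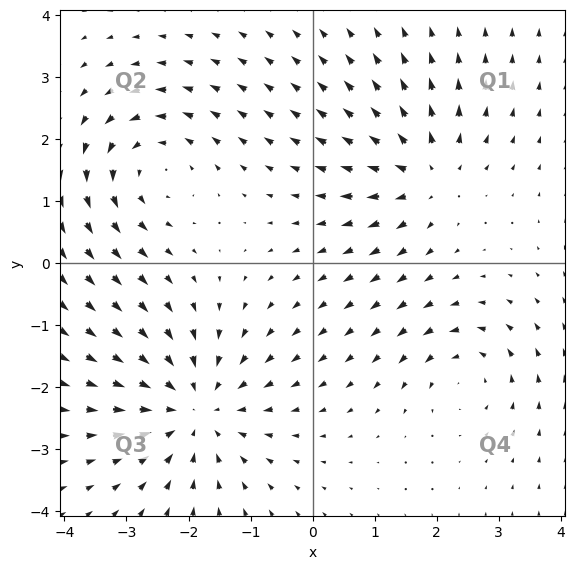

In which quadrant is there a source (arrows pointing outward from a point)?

Q1

The source sits at approximately (1.8, 1.4), which lies in quadrant Q1. The divergence there is about +4, positive as expected for a source.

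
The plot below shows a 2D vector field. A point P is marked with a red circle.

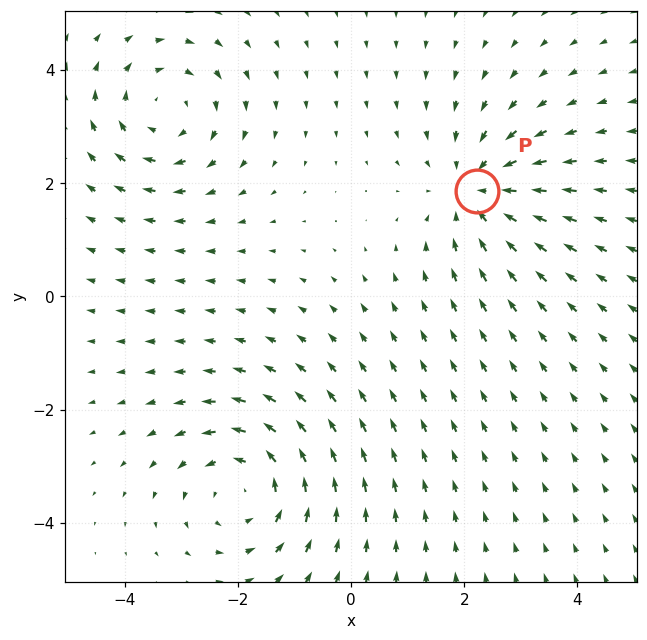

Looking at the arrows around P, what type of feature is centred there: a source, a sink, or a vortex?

At P (2.2, 1.9) the arrows converge inward. Divergence about -4, curl ≈0 — negative divergence with near-zero curl is a sink.

sink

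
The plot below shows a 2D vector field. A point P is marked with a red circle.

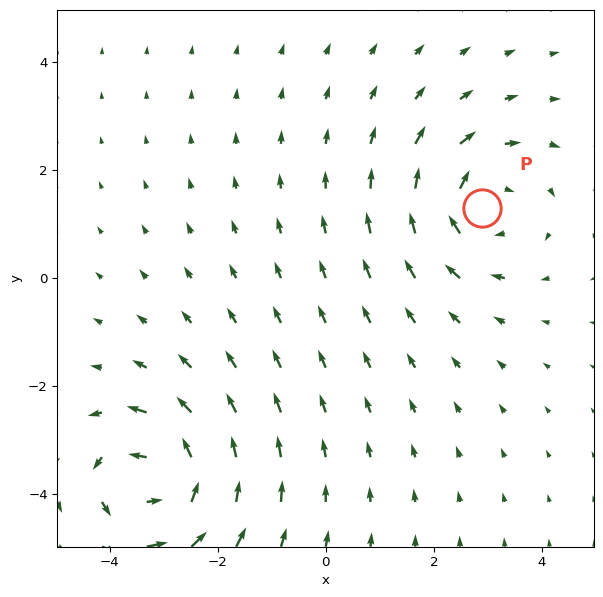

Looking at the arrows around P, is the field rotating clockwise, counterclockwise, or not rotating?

clockwise

Near P at (2.9, 1.3) the arrows circulate clockwise. The curl (z-component) there is about -3; negative curl means clockwise rotation.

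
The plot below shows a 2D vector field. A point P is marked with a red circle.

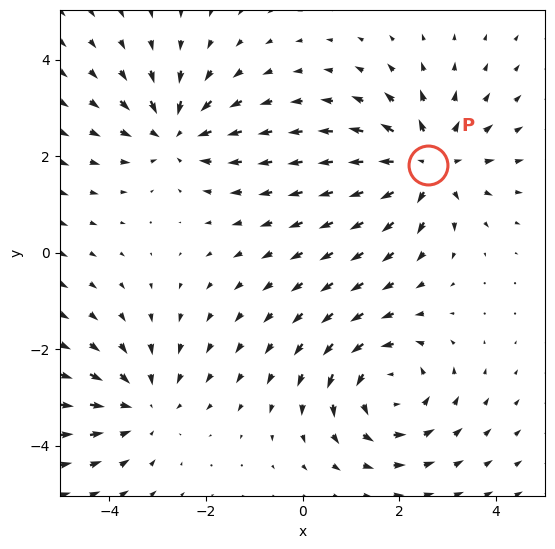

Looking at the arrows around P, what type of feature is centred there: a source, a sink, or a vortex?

At P (2.6, 1.8) the arrows spread outward. Divergence about +5, curl ≈0 — positive divergence with near-zero curl is a source.

source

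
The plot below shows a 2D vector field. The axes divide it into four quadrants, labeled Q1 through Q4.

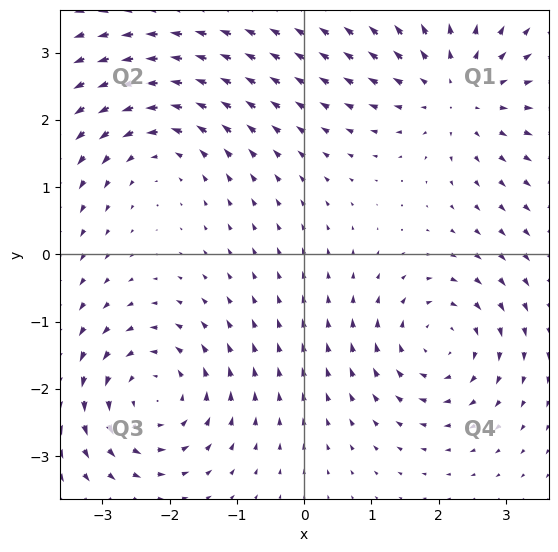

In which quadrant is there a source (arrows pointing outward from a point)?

Q1

The source sits at approximately (2.3, 2.4), which lies in quadrant Q1. The divergence there is about +4, positive as expected for a source.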